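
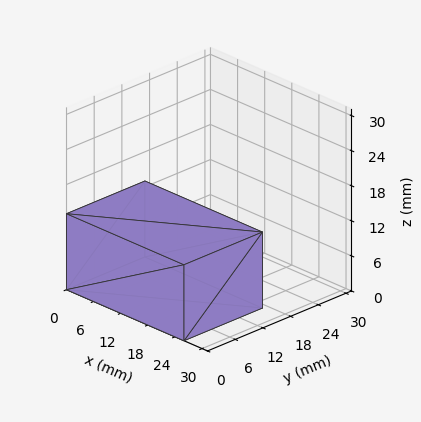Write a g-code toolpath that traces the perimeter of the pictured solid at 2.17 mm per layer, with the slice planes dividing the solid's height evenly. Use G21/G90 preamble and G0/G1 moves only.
Reading the render: the shape is a rectangular box, roughly 26 × 17 mm footprint and 13 mm tall (dimensions read to the nearest mm from the axis ticks). For the g-code, the solid's height is divided into equal slices at the stated Δz and each level perimeter traced with G1 moves after a G0 lift.

; perimeter-only toolpath
G21 ; units = mm
G90 ; absolute positioning
G28 ; home
; layer 1
G0 Z2.17
G0 X0.00 Y0.00
G1 X26.00 Y0.00
G1 X26.00 Y17.00
G1 X0.00 Y17.00
G1 X0.00 Y0.00
; layer 2
G0 Z4.33
G0 X0.00 Y0.00
G1 X26.00 Y0.00
G1 X26.00 Y17.00
G1 X0.00 Y17.00
G1 X0.00 Y0.00
; layer 3
G0 Z6.50
G0 X0.00 Y0.00
G1 X26.00 Y0.00
G1 X26.00 Y17.00
G1 X0.00 Y17.00
G1 X0.00 Y0.00
; layer 4
G0 Z8.67
G0 X0.00 Y0.00
G1 X26.00 Y0.00
G1 X26.00 Y17.00
G1 X0.00 Y17.00
G1 X0.00 Y0.00
; layer 5
G0 Z10.83
G0 X0.00 Y0.00
G1 X26.00 Y0.00
G1 X26.00 Y17.00
G1 X0.00 Y17.00
G1 X0.00 Y0.00
; layer 6
G0 Z13.00
G0 X0.00 Y0.00
G1 X26.00 Y0.00
G1 X26.00 Y17.00
G1 X0.00 Y17.00
G1 X0.00 Y0.00
M2 ; end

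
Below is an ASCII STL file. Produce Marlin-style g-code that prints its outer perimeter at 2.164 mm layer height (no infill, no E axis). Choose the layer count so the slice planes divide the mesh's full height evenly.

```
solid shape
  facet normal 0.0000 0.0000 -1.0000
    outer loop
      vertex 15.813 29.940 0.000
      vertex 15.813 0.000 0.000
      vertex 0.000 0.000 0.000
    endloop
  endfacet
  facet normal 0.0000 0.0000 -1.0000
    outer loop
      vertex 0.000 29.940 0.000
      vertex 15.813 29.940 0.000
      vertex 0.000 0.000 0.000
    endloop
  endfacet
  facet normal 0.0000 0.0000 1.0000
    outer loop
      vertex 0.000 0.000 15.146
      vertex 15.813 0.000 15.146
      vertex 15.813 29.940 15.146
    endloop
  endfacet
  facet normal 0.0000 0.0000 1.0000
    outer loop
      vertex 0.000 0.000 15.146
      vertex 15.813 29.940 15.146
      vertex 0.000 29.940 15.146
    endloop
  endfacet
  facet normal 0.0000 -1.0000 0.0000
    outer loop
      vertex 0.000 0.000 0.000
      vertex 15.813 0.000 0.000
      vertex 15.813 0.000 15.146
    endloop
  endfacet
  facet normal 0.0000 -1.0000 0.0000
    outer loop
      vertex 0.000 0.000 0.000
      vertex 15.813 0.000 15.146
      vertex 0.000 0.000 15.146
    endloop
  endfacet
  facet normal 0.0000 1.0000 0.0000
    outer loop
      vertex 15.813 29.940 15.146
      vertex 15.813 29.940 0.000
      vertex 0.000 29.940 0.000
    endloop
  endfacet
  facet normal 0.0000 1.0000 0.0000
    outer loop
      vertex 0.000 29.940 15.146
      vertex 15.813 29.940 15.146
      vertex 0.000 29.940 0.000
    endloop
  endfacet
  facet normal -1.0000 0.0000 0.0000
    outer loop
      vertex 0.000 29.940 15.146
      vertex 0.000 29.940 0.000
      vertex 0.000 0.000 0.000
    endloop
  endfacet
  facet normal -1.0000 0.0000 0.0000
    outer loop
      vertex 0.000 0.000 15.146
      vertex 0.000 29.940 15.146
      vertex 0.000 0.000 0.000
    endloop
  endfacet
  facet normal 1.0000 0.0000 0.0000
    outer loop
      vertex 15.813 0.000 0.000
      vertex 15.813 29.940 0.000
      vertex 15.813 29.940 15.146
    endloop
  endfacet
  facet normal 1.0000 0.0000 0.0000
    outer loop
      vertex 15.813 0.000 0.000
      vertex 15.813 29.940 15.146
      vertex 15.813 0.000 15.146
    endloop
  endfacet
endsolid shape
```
; perimeter-only toolpath
G21 ; units = mm
G90 ; absolute positioning
G28 ; home
; layer 1
G0 Z2.164
G0 X0.000 Y0.000
G1 X15.813 Y0.000
G1 X15.813 Y29.940
G1 X0.000 Y29.940
G1 X0.000 Y0.000
; layer 2
G0 Z4.327
G0 X0.000 Y0.000
G1 X15.813 Y0.000
G1 X15.813 Y29.940
G1 X0.000 Y29.940
G1 X0.000 Y0.000
; layer 3
G0 Z6.491
G0 X0.000 Y0.000
G1 X15.813 Y0.000
G1 X15.813 Y29.940
G1 X0.000 Y29.940
G1 X0.000 Y0.000
; layer 4
G0 Z8.655
G0 X0.000 Y0.000
G1 X15.813 Y0.000
G1 X15.813 Y29.940
G1 X0.000 Y29.940
G1 X0.000 Y0.000
; layer 5
G0 Z10.819
G0 X0.000 Y0.000
G1 X15.813 Y0.000
G1 X15.813 Y29.940
G1 X0.000 Y29.940
G1 X0.000 Y0.000
; layer 6
G0 Z12.982
G0 X0.000 Y0.000
G1 X15.813 Y0.000
G1 X15.813 Y29.940
G1 X0.000 Y29.940
G1 X0.000 Y0.000
; layer 7
G0 Z15.146
G0 X0.000 Y0.000
G1 X15.813 Y0.000
G1 X15.813 Y29.940
G1 X0.000 Y29.940
G1 X0.000 Y0.000
M2 ; end

The solid is a rectangular box, roughly 15.8 × 29.9 mm footprint and 15.1 mm tall. Slicing at Δz = 2.164 mm — 7 equal slices spanning the solid's height, so layer i sits at z = i·h/7 — gives 7 non-empty perimeters. Each is a 4-segment closed polygon; G0 lifts to the layer z and rapids to the start vertex, then G1 traces the edges.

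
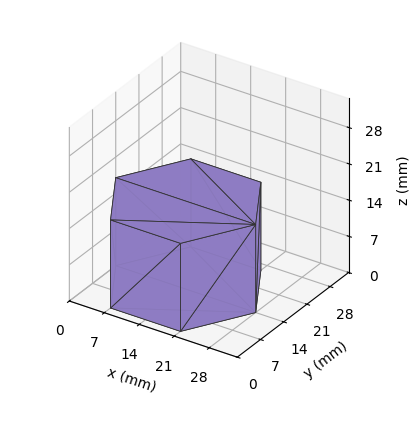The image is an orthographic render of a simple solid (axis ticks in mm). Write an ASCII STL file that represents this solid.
Reading the render: the shape is a regular 6-sided prism (a cylinder approximated with 6 flat sides), circumscribed radius ≈ 14 mm, height ≈ 17 mm (dimensions read to the nearest mm from the axis ticks). For the STL, each face is triangulated and given an outward normal.

solid part
  facet normal 0.0000 0.0000 -1.0000
    outer loop
      vertex 7.00 26.12 0.00
      vertex 21.00 26.12 0.00
      vertex 28.00 14.00 0.00
    endloop
  endfacet
  facet normal 0.0000 0.0000 -1.0000
    outer loop
      vertex 0.00 14.00 0.00
      vertex 7.00 26.12 0.00
      vertex 28.00 14.00 0.00
    endloop
  endfacet
  facet normal 0.0000 0.0000 -1.0000
    outer loop
      vertex 7.00 1.88 0.00
      vertex 0.00 14.00 0.00
      vertex 28.00 14.00 0.00
    endloop
  endfacet
  facet normal 0.0000 0.0000 -1.0000
    outer loop
      vertex 21.00 1.88 0.00
      vertex 7.00 1.88 0.00
      vertex 28.00 14.00 0.00
    endloop
  endfacet
  facet normal 0.0000 0.0000 1.0000
    outer loop
      vertex 28.00 14.00 17.00
      vertex 21.00 26.12 17.00
      vertex 7.00 26.12 17.00
    endloop
  endfacet
  facet normal 0.0000 0.0000 1.0000
    outer loop
      vertex 28.00 14.00 17.00
      vertex 7.00 26.12 17.00
      vertex 0.00 14.00 17.00
    endloop
  endfacet
  facet normal 0.0000 0.0000 1.0000
    outer loop
      vertex 28.00 14.00 17.00
      vertex 0.00 14.00 17.00
      vertex 7.00 1.88 17.00
    endloop
  endfacet
  facet normal 0.0000 0.0000 1.0000
    outer loop
      vertex 28.00 14.00 17.00
      vertex 7.00 1.88 17.00
      vertex 21.00 1.88 17.00
    endloop
  endfacet
  facet normal 0.8659 0.5001 0.0000
    outer loop
      vertex 28.00 14.00 0.00
      vertex 21.00 26.12 0.00
      vertex 21.00 26.12 17.00
    endloop
  endfacet
  facet normal 0.8659 0.5001 0.0000
    outer loop
      vertex 28.00 14.00 0.00
      vertex 21.00 26.12 17.00
      vertex 28.00 14.00 17.00
    endloop
  endfacet
  facet normal 0.0000 1.0000 0.0000
    outer loop
      vertex 21.00 26.12 0.00
      vertex 7.00 26.12 0.00
      vertex 7.00 26.12 17.00
    endloop
  endfacet
  facet normal 0.0000 1.0000 0.0000
    outer loop
      vertex 21.00 26.12 0.00
      vertex 7.00 26.12 17.00
      vertex 21.00 26.12 17.00
    endloop
  endfacet
  facet normal -0.8659 0.5001 0.0000
    outer loop
      vertex 7.00 26.12 0.00
      vertex 0.00 14.00 0.00
      vertex 0.00 14.00 17.00
    endloop
  endfacet
  facet normal -0.8659 0.5001 0.0000
    outer loop
      vertex 7.00 26.12 0.00
      vertex 0.00 14.00 17.00
      vertex 7.00 26.12 17.00
    endloop
  endfacet
  facet normal -0.8659 -0.5001 0.0000
    outer loop
      vertex 0.00 14.00 0.00
      vertex 7.00 1.88 0.00
      vertex 7.00 1.88 17.00
    endloop
  endfacet
  facet normal -0.8659 -0.5001 0.0000
    outer loop
      vertex 0.00 14.00 0.00
      vertex 7.00 1.88 17.00
      vertex 0.00 14.00 17.00
    endloop
  endfacet
  facet normal 0.0000 -1.0000 0.0000
    outer loop
      vertex 7.00 1.88 0.00
      vertex 21.00 1.88 0.00
      vertex 21.00 1.88 17.00
    endloop
  endfacet
  facet normal 0.0000 -1.0000 0.0000
    outer loop
      vertex 7.00 1.88 0.00
      vertex 21.00 1.88 17.00
      vertex 7.00 1.88 17.00
    endloop
  endfacet
  facet normal 0.8659 -0.5001 0.0000
    outer loop
      vertex 21.00 1.88 0.00
      vertex 28.00 14.00 0.00
      vertex 28.00 14.00 17.00
    endloop
  endfacet
  facet normal 0.8659 -0.5001 0.0000
    outer loop
      vertex 21.00 1.88 0.00
      vertex 28.00 14.00 17.00
      vertex 21.00 1.88 17.00
    endloop
  endfacet
endsolid part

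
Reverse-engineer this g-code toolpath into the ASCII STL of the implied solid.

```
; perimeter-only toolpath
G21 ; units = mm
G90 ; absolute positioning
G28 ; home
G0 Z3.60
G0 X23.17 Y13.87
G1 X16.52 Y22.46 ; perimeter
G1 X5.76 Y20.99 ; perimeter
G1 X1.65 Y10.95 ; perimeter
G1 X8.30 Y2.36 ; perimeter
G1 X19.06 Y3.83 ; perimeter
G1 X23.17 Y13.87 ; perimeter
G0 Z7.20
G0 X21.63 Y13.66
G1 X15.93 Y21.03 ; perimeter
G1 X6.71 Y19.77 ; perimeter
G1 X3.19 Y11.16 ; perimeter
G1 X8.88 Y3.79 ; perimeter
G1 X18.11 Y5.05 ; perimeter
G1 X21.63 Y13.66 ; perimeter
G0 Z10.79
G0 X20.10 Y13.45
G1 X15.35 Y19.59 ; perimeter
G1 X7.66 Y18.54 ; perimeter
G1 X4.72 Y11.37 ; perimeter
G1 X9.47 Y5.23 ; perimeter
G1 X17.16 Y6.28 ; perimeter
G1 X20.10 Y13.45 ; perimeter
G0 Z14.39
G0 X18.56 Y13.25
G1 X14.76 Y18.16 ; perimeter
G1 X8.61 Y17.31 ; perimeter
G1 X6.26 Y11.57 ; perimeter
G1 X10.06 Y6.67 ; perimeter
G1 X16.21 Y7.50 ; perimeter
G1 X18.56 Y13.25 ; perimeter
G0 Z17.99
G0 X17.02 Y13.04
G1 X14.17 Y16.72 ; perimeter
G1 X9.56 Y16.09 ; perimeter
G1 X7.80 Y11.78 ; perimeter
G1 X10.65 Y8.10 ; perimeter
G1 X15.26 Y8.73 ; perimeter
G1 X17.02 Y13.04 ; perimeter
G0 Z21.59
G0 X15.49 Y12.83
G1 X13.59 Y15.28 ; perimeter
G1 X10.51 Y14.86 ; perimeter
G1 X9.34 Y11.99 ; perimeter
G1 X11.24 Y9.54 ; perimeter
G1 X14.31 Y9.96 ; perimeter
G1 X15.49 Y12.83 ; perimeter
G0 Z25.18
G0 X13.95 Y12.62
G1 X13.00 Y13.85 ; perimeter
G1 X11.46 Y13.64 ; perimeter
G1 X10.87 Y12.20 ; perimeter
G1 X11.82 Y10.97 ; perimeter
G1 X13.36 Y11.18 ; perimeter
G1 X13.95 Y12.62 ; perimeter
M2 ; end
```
solid part
  facet normal 0.0000 0.0000 -1.0000
    outer loop
      vertex 4.81 22.22 0.00
      vertex 17.11 23.90 0.00
      vertex 24.71 14.08 0.00
    endloop
  endfacet
  facet normal 0.0000 0.0000 -1.0000
    outer loop
      vertex 0.11 10.74 0.00
      vertex 4.81 22.22 0.00
      vertex 24.71 14.08 0.00
    endloop
  endfacet
  facet normal 0.0000 0.0000 -1.0000
    outer loop
      vertex 7.71 0.92 0.00
      vertex 0.11 10.74 0.00
      vertex 24.71 14.08 0.00
    endloop
  endfacet
  facet normal 0.0000 0.0000 -1.0000
    outer loop
      vertex 20.01 2.60 0.00
      vertex 7.71 0.92 0.00
      vertex 24.71 14.08 0.00
    endloop
  endfacet
  facet normal 0.7408 0.5734 0.3499
    outer loop
      vertex 24.71 14.08 0.00
      vertex 17.11 23.90 0.00
      vertex 12.41 12.41 28.78
    endloop
  endfacet
  facet normal -0.1268 0.9282 0.3499
    outer loop
      vertex 17.11 23.90 0.00
      vertex 4.81 22.22 0.00
      vertex 12.41 12.41 28.78
    endloop
  endfacet
  facet normal -0.8669 0.3549 0.3499
    outer loop
      vertex 4.81 22.22 0.00
      vertex 0.11 10.74 0.00
      vertex 12.41 12.41 28.78
    endloop
  endfacet
  facet normal -0.7408 -0.5734 0.3499
    outer loop
      vertex 0.11 10.74 0.00
      vertex 7.71 0.92 0.00
      vertex 12.41 12.41 28.78
    endloop
  endfacet
  facet normal 0.1268 -0.9282 0.3499
    outer loop
      vertex 7.71 0.92 0.00
      vertex 20.01 2.60 0.00
      vertex 12.41 12.41 28.78
    endloop
  endfacet
  facet normal 0.8669 -0.3549 0.3499
    outer loop
      vertex 20.01 2.60 0.00
      vertex 24.71 14.08 0.00
      vertex 12.41 12.41 28.78
    endloop
  endfacet
endsolid part

The G0 Z moves step by Δz≈3.60 mm. The G1 loops shrink linearly with z, so the solid tapers from its base footprint up to z≈28.8. Closing with a flat bottom cap and the tapered top and triangulating gives 10 facets — a regular 6-sided pyramid, base circumscribed radius ≈ 12.4 mm, apex at z ≈ 28.8 mm.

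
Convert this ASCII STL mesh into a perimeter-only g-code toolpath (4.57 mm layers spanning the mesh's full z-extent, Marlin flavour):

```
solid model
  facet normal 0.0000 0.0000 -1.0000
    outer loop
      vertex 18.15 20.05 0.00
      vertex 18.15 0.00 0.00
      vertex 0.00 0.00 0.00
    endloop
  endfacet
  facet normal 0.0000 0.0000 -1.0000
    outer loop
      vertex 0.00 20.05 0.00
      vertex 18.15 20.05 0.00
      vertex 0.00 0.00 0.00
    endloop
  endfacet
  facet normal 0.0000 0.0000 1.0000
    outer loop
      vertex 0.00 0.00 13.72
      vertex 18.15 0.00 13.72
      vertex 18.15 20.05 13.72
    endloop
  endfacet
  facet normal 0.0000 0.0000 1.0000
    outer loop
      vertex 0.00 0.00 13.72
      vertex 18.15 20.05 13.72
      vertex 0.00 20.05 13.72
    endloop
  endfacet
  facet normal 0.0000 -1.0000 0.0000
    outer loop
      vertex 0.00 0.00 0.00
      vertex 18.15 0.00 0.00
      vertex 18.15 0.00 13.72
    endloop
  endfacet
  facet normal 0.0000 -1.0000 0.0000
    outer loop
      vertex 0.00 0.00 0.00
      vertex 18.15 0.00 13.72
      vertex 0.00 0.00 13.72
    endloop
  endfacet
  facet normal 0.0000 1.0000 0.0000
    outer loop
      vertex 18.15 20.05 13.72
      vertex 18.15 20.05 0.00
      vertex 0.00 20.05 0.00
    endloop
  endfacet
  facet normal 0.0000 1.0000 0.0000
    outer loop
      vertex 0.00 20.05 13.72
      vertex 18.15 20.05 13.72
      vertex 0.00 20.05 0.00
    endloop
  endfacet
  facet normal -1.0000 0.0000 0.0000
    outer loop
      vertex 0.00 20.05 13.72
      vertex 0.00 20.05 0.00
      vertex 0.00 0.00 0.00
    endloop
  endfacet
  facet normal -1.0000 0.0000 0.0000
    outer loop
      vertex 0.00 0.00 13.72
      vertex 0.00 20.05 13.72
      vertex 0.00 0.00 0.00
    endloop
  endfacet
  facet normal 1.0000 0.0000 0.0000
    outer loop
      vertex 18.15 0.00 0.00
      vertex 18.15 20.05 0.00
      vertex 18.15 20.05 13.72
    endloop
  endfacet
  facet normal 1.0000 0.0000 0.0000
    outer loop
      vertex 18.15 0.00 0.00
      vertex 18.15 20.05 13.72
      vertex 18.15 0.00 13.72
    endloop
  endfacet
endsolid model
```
; perimeter-only toolpath
G21 ; units = mm
G90 ; absolute positioning
G28 ; home
; layer 1
G0 Z4.57
G0 X0.00 Y0.00
G1 X18.15 Y0.00
G1 X18.15 Y20.05
G1 X0.00 Y20.05
G1 X0.00 Y0.00
; layer 2
G0 Z9.15
G0 X0.00 Y0.00
G1 X18.15 Y0.00
G1 X18.15 Y20.05
G1 X0.00 Y20.05
G1 X0.00 Y0.00
; layer 3
G0 Z13.72
G0 X0.00 Y0.00
G1 X18.15 Y0.00
G1 X18.15 Y20.05
G1 X0.00 Y20.05
G1 X0.00 Y0.00
M2 ; end

The solid is a rectangular box, roughly 18.1 × 20.1 mm footprint and 13.7 mm tall. Slicing at Δz = 4.57 mm — 3 equal slices spanning the solid's height, so layer i sits at z = i·h/3 — gives 3 non-empty perimeters. Each is a 4-segment closed polygon; G0 lifts to the layer z and rapids to the start vertex, then G1 traces the edges.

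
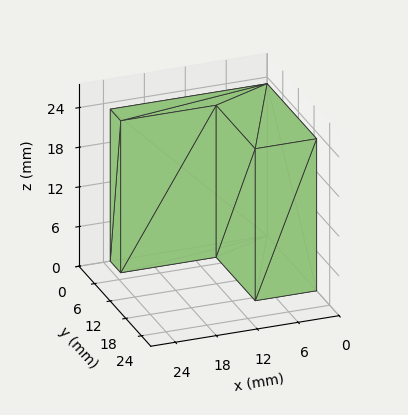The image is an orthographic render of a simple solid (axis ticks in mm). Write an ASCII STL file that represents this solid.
Reading the render: the shape is an L-shaped prism: outer 23 × 19 mm, arm thicknesses ≈ 4 mm (horizontal) and 9 mm (vertical), extruded 23 mm in z (dimensions read to the nearest mm from the axis ticks). For the STL, each face is triangulated and given an outward normal.

solid part
  facet normal 0.0000 0.0000 -1.0000
    outer loop
      vertex 23.0 4.0 0.0
      vertex 23.0 0.0 0.0
      vertex 0.0 0.0 0.0
    endloop
  endfacet
  facet normal 0.0000 0.0000 -1.0000
    outer loop
      vertex 9.0 4.0 0.0
      vertex 23.0 4.0 0.0
      vertex 0.0 0.0 0.0
    endloop
  endfacet
  facet normal 0.0000 0.0000 -1.0000
    outer loop
      vertex 9.0 19.0 0.0
      vertex 9.0 4.0 0.0
      vertex 0.0 0.0 0.0
    endloop
  endfacet
  facet normal 0.0000 0.0000 -1.0000
    outer loop
      vertex 0.0 19.0 0.0
      vertex 9.0 19.0 0.0
      vertex 0.0 0.0 0.0
    endloop
  endfacet
  facet normal 0.0000 0.0000 1.0000
    outer loop
      vertex 0.0 0.0 23.0
      vertex 23.0 0.0 23.0
      vertex 23.0 4.0 23.0
    endloop
  endfacet
  facet normal 0.0000 0.0000 1.0000
    outer loop
      vertex 0.0 0.0 23.0
      vertex 23.0 4.0 23.0
      vertex 9.0 4.0 23.0
    endloop
  endfacet
  facet normal 0.0000 0.0000 1.0000
    outer loop
      vertex 0.0 0.0 23.0
      vertex 9.0 4.0 23.0
      vertex 9.0 19.0 23.0
    endloop
  endfacet
  facet normal 0.0000 0.0000 1.0000
    outer loop
      vertex 0.0 0.0 23.0
      vertex 9.0 19.0 23.0
      vertex 0.0 19.0 23.0
    endloop
  endfacet
  facet normal 0.0000 -1.0000 0.0000
    outer loop
      vertex 0.0 0.0 0.0
      vertex 23.0 0.0 0.0
      vertex 23.0 0.0 23.0
    endloop
  endfacet
  facet normal 0.0000 -1.0000 0.0000
    outer loop
      vertex 0.0 0.0 0.0
      vertex 23.0 0.0 23.0
      vertex 0.0 0.0 23.0
    endloop
  endfacet
  facet normal 1.0000 0.0000 0.0000
    outer loop
      vertex 23.0 0.0 0.0
      vertex 23.0 4.0 0.0
      vertex 23.0 4.0 23.0
    endloop
  endfacet
  facet normal 1.0000 0.0000 0.0000
    outer loop
      vertex 23.0 0.0 0.0
      vertex 23.0 4.0 23.0
      vertex 23.0 0.0 23.0
    endloop
  endfacet
  facet normal 0.0000 1.0000 0.0000
    outer loop
      vertex 23.0 4.0 0.0
      vertex 9.0 4.0 0.0
      vertex 9.0 4.0 23.0
    endloop
  endfacet
  facet normal 0.0000 1.0000 0.0000
    outer loop
      vertex 23.0 4.0 0.0
      vertex 9.0 4.0 23.0
      vertex 23.0 4.0 23.0
    endloop
  endfacet
  facet normal 1.0000 0.0000 0.0000
    outer loop
      vertex 9.0 4.0 0.0
      vertex 9.0 19.0 0.0
      vertex 9.0 19.0 23.0
    endloop
  endfacet
  facet normal 1.0000 0.0000 0.0000
    outer loop
      vertex 9.0 4.0 0.0
      vertex 9.0 19.0 23.0
      vertex 9.0 4.0 23.0
    endloop
  endfacet
  facet normal 0.0000 1.0000 0.0000
    outer loop
      vertex 9.0 19.0 0.0
      vertex 0.0 19.0 0.0
      vertex 0.0 19.0 23.0
    endloop
  endfacet
  facet normal 0.0000 1.0000 0.0000
    outer loop
      vertex 9.0 19.0 0.0
      vertex 0.0 19.0 23.0
      vertex 9.0 19.0 23.0
    endloop
  endfacet
  facet normal -1.0000 0.0000 0.0000
    outer loop
      vertex 0.0 19.0 0.0
      vertex 0.0 0.0 0.0
      vertex 0.0 0.0 23.0
    endloop
  endfacet
  facet normal -1.0000 0.0000 0.0000
    outer loop
      vertex 0.0 19.0 0.0
      vertex 0.0 0.0 23.0
      vertex 0.0 19.0 23.0
    endloop
  endfacet
endsolid part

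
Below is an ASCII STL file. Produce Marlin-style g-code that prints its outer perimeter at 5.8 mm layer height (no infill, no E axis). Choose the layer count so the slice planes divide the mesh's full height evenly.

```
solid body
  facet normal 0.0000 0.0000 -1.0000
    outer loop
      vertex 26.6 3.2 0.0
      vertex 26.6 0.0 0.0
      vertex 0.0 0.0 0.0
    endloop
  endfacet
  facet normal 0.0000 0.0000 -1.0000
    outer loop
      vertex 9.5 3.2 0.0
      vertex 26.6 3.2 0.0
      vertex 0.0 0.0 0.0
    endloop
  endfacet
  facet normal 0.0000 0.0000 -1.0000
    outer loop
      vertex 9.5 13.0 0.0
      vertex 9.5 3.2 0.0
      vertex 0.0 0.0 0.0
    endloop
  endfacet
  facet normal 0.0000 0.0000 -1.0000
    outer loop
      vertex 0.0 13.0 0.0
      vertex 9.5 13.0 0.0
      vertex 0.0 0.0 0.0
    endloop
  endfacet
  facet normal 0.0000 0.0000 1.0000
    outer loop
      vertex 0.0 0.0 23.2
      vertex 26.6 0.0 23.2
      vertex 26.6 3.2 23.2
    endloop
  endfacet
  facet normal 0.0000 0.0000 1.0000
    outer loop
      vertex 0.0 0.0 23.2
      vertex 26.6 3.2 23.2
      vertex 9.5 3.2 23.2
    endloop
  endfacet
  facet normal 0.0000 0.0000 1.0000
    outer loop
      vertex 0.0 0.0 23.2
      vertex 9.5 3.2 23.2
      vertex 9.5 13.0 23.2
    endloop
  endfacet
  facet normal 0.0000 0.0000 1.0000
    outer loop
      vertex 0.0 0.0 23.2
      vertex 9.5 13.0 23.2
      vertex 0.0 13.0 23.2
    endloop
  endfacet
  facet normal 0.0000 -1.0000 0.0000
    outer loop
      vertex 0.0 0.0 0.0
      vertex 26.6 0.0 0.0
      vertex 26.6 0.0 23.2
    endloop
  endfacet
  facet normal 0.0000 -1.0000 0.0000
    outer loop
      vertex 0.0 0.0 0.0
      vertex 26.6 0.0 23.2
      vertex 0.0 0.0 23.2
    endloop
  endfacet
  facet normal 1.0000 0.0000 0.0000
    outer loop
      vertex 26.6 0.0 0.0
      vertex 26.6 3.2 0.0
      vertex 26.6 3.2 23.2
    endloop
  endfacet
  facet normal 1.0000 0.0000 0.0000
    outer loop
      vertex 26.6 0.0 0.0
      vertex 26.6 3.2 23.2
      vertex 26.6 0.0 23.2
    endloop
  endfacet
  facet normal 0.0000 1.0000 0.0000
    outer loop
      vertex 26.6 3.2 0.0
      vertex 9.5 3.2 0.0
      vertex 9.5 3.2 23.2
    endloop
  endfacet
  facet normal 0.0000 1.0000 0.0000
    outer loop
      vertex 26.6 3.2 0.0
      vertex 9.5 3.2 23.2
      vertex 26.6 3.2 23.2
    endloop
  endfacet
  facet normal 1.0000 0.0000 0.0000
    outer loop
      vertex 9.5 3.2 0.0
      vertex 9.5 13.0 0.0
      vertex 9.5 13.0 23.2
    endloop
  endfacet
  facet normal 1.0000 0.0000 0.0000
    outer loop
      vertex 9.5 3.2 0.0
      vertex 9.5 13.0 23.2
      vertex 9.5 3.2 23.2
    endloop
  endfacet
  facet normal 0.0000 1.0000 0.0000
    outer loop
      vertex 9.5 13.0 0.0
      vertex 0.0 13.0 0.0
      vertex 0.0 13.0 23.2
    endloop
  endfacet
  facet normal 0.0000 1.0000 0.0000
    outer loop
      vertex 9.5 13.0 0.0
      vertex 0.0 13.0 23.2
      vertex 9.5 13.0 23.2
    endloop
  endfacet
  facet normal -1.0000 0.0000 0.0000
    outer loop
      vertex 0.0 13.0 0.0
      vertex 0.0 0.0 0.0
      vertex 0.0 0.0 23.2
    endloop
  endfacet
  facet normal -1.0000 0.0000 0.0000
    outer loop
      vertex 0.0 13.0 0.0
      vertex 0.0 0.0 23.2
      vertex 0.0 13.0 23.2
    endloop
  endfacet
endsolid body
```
; perimeter-only toolpath
G21 ; units = mm
G90 ; absolute positioning
G28 ; home
; layer 1
G0 Z5.8
G0 X0.0 Y0.0
G1 X26.6 Y0.0
G1 X26.6 Y3.2
G1 X9.5 Y3.2
G1 X9.5 Y13.0
G1 X0.0 Y13.0
G1 X0.0 Y0.0
; layer 2
G0 Z11.6
G0 X0.0 Y0.0
G1 X26.6 Y0.0
G1 X26.6 Y3.2
G1 X9.5 Y3.2
G1 X9.5 Y13.0
G1 X0.0 Y13.0
G1 X0.0 Y0.0
; layer 3
G0 Z17.4
G0 X0.0 Y0.0
G1 X26.6 Y0.0
G1 X26.6 Y3.2
G1 X9.5 Y3.2
G1 X9.5 Y13.0
G1 X0.0 Y13.0
G1 X0.0 Y0.0
; layer 4
G0 Z23.2
G0 X0.0 Y0.0
G1 X26.6 Y0.0
G1 X26.6 Y3.2
G1 X9.5 Y3.2
G1 X9.5 Y13.0
G1 X0.0 Y13.0
G1 X0.0 Y0.0
M2 ; end

The solid is an L-shaped prism: outer 26.6 × 13 mm, arm thicknesses ≈ 3.2 mm (horizontal) and 9.5 mm (vertical), extruded 23.2 mm in z. Slicing at Δz = 5.8 mm — 4 equal slices spanning the solid's height, so layer i sits at z = i·h/4 — gives 4 non-empty perimeters. Each is a 6-segment closed polygon; G0 lifts to the layer z and rapids to the start vertex, then G1 traces the edges.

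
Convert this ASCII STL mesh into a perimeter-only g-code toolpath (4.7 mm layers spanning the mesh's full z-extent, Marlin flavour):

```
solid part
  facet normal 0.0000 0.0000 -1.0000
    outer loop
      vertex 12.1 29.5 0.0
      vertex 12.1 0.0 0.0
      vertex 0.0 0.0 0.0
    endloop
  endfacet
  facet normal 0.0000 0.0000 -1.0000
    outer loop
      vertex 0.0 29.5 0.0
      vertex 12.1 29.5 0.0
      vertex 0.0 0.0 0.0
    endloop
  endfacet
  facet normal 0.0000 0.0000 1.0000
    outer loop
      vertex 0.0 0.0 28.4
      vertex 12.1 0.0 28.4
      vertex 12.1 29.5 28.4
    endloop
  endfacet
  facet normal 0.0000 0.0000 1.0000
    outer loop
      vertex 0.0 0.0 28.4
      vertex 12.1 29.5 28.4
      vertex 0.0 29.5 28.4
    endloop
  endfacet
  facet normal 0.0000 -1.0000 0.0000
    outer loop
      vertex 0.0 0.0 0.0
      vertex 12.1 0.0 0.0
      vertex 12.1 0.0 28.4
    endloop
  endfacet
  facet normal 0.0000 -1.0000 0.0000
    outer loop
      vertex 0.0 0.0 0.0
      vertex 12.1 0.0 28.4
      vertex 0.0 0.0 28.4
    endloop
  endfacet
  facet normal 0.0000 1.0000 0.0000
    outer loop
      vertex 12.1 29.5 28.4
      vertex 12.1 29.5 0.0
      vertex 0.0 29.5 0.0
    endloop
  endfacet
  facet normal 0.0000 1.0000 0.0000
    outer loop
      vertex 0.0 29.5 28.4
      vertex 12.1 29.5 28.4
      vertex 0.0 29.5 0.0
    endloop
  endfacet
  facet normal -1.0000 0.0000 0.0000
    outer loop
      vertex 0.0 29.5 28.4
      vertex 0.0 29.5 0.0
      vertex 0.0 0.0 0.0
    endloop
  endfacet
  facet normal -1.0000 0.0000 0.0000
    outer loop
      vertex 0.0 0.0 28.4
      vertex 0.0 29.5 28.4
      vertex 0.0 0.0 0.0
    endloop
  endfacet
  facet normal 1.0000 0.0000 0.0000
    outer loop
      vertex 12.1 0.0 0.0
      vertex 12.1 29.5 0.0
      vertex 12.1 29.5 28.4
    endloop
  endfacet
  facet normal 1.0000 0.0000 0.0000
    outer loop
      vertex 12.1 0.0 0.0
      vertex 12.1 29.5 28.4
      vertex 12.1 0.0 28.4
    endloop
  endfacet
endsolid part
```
; perimeter-only toolpath
G21 ; units = mm
G90 ; absolute positioning
G28 ; home
; layer 1
G0 Z4.7
G0 X0.0 Y0.0
G1 X12.1 Y0.0
G1 X12.1 Y29.5
G1 X0.0 Y29.5
G1 X0.0 Y0.0
; layer 2
G0 Z9.5
G0 X0.0 Y0.0
G1 X12.1 Y0.0
G1 X12.1 Y29.5
G1 X0.0 Y29.5
G1 X0.0 Y0.0
; layer 3
G0 Z14.2
G0 X0.0 Y0.0
G1 X12.1 Y0.0
G1 X12.1 Y29.5
G1 X0.0 Y29.5
G1 X0.0 Y0.0
; layer 4
G0 Z18.9
G0 X0.0 Y0.0
G1 X12.1 Y0.0
G1 X12.1 Y29.5
G1 X0.0 Y29.5
G1 X0.0 Y0.0
; layer 5
G0 Z23.7
G0 X0.0 Y0.0
G1 X12.1 Y0.0
G1 X12.1 Y29.5
G1 X0.0 Y29.5
G1 X0.0 Y0.0
; layer 6
G0 Z28.4
G0 X0.0 Y0.0
G1 X12.1 Y0.0
G1 X12.1 Y29.5
G1 X0.0 Y29.5
G1 X0.0 Y0.0
M2 ; end

The solid is a rectangular box, roughly 12.1 × 29.5 mm footprint and 28.4 mm tall. Slicing at Δz = 4.7 mm — 6 equal slices spanning the solid's height, so layer i sits at z = i·h/6 — gives 6 non-empty perimeters. Each is a 4-segment closed polygon; G0 lifts to the layer z and rapids to the start vertex, then G1 traces the edges.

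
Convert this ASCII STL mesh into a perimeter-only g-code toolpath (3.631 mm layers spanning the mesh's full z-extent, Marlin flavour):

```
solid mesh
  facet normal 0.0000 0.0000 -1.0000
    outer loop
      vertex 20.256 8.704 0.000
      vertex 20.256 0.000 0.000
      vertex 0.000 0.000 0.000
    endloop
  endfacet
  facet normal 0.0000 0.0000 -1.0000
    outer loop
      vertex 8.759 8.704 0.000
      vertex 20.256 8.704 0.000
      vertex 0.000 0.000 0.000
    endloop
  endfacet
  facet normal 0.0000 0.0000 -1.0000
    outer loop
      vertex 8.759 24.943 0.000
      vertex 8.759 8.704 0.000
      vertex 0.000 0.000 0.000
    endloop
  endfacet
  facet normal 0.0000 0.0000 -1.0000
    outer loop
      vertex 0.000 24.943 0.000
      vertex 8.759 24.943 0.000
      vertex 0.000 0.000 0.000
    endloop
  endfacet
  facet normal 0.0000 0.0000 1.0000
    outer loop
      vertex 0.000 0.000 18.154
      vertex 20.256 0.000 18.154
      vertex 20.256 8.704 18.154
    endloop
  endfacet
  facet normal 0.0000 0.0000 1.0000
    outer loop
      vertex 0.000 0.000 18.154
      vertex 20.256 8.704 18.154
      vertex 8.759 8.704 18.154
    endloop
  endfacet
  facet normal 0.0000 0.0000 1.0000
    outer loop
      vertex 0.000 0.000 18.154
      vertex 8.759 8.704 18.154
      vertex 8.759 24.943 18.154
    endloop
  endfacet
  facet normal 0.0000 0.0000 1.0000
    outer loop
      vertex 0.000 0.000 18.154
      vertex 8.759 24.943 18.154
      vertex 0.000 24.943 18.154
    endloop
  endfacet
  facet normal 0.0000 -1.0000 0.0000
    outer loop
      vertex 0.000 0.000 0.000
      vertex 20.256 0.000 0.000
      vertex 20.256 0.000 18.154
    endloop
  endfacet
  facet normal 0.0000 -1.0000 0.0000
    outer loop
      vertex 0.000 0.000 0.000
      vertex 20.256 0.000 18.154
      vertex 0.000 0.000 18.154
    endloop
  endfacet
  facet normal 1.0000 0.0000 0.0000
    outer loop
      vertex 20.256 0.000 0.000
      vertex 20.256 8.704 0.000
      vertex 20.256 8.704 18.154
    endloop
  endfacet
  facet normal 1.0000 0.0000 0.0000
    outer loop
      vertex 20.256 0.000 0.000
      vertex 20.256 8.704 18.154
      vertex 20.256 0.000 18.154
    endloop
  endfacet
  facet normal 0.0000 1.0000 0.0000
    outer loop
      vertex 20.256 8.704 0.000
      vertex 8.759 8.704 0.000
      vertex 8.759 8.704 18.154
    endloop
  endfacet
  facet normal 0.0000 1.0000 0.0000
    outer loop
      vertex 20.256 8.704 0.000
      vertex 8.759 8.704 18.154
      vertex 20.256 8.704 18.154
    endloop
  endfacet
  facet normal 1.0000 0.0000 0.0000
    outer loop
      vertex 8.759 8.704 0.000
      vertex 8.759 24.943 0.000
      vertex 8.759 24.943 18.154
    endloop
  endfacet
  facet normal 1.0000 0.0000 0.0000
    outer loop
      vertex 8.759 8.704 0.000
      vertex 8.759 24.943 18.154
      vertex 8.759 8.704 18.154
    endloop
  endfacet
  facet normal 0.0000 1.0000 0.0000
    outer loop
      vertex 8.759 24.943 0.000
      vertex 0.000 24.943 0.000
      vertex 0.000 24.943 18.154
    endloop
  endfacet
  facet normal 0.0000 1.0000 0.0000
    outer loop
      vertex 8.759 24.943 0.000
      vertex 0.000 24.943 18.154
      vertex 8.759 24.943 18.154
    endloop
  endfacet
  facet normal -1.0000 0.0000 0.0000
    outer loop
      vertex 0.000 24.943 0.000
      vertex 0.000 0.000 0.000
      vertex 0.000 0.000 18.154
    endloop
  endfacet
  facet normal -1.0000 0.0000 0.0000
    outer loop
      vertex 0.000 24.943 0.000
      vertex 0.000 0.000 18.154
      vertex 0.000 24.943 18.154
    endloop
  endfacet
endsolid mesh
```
; perimeter-only toolpath
G21 ; units = mm
G90 ; absolute positioning
G28 ; home
; layer 1
G0 Z3.631
G0 X0.000 Y0.000
G1 X20.256 Y0.000
G1 X20.256 Y8.704
G1 X8.759 Y8.704
G1 X8.759 Y24.943
G1 X0.000 Y24.943
G1 X0.000 Y0.000
; layer 2
G0 Z7.262
G0 X0.000 Y0.000
G1 X20.256 Y0.000
G1 X20.256 Y8.704
G1 X8.759 Y8.704
G1 X8.759 Y24.943
G1 X0.000 Y24.943
G1 X0.000 Y0.000
; layer 3
G0 Z10.892
G0 X0.000 Y0.000
G1 X20.256 Y0.000
G1 X20.256 Y8.704
G1 X8.759 Y8.704
G1 X8.759 Y24.943
G1 X0.000 Y24.943
G1 X0.000 Y0.000
; layer 4
G0 Z14.523
G0 X0.000 Y0.000
G1 X20.256 Y0.000
G1 X20.256 Y8.704
G1 X8.759 Y8.704
G1 X8.759 Y24.943
G1 X0.000 Y24.943
G1 X0.000 Y0.000
; layer 5
G0 Z18.154
G0 X0.000 Y0.000
G1 X20.256 Y0.000
G1 X20.256 Y8.704
G1 X8.759 Y8.704
G1 X8.759 Y24.943
G1 X0.000 Y24.943
G1 X0.000 Y0.000
M2 ; end

The solid is an L-shaped prism: outer 20.3 × 24.9 mm, arm thicknesses ≈ 8.7 mm (horizontal) and 8.76 mm (vertical), extruded 18.2 mm in z. Slicing at Δz = 3.631 mm — 5 equal slices spanning the solid's height, so layer i sits at z = i·h/5 — gives 5 non-empty perimeters. Each is a 6-segment closed polygon; G0 lifts to the layer z and rapids to the start vertex, then G1 traces the edges.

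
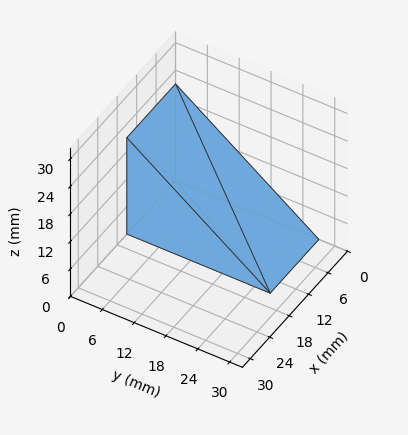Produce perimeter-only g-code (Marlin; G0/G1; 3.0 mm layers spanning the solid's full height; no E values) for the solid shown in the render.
Reading the render: the shape is a wedge (ramp): 15 × 27 mm base, rising to 21 mm along the y=0 edge and sloping linearly to z=0 at y=27 (dimensions read to the nearest mm from the axis ticks). For the g-code, the solid's height is divided into equal slices at the stated Δz and each level perimeter traced with G1 moves after a G0 lift.

; perimeter-only toolpath
G21 ; units = mm
G90 ; absolute positioning
G28 ; home
; layer 1
G0 Z3.0
G0 X0.0 Y0.0
G1 X15.0 Y0.0
G1 X15.0 Y23.1
G1 X0.0 Y23.1
G1 X0.0 Y0.0
; layer 2
G0 Z6.0
G0 X0.0 Y0.0
G1 X15.0 Y0.0
G1 X15.0 Y19.3
G1 X0.0 Y19.3
G1 X0.0 Y0.0
; layer 3
G0 Z9.0
G0 X0.0 Y0.0
G1 X15.0 Y0.0
G1 X15.0 Y15.4
G1 X0.0 Y15.4
G1 X0.0 Y0.0
; layer 4
G0 Z12.0
G0 X0.0 Y0.0
G1 X15.0 Y0.0
G1 X15.0 Y11.6
G1 X0.0 Y11.6
G1 X0.0 Y0.0
; layer 5
G0 Z15.0
G0 X0.0 Y0.0
G1 X15.0 Y0.0
G1 X15.0 Y7.7
G1 X0.0 Y7.7
G1 X0.0 Y0.0
; layer 6
G0 Z18.0
G0 X0.0 Y0.0
G1 X15.0 Y0.0
G1 X15.0 Y3.9
G1 X0.0 Y3.9
G1 X0.0 Y0.0
M2 ; end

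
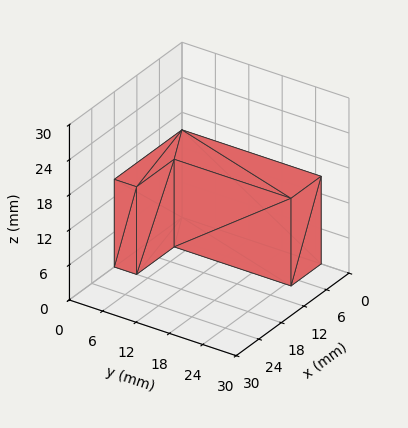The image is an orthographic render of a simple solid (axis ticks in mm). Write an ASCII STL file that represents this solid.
Reading the render: the shape is an L-shaped prism: outer 18 × 25 mm, arm thicknesses ≈ 4 mm (horizontal) and 8 mm (vertical), extruded 15 mm in z (dimensions read to the nearest mm from the axis ticks). For the STL, each face is triangulated and given an outward normal.

solid part
  facet normal 0.0000 0.0000 -1.0000
    outer loop
      vertex 18.000 4.000 0.000
      vertex 18.000 0.000 0.000
      vertex 0.000 0.000 0.000
    endloop
  endfacet
  facet normal 0.0000 0.0000 -1.0000
    outer loop
      vertex 8.000 4.000 0.000
      vertex 18.000 4.000 0.000
      vertex 0.000 0.000 0.000
    endloop
  endfacet
  facet normal 0.0000 0.0000 -1.0000
    outer loop
      vertex 8.000 25.000 0.000
      vertex 8.000 4.000 0.000
      vertex 0.000 0.000 0.000
    endloop
  endfacet
  facet normal 0.0000 0.0000 -1.0000
    outer loop
      vertex 0.000 25.000 0.000
      vertex 8.000 25.000 0.000
      vertex 0.000 0.000 0.000
    endloop
  endfacet
  facet normal 0.0000 0.0000 1.0000
    outer loop
      vertex 0.000 0.000 15.000
      vertex 18.000 0.000 15.000
      vertex 18.000 4.000 15.000
    endloop
  endfacet
  facet normal 0.0000 0.0000 1.0000
    outer loop
      vertex 0.000 0.000 15.000
      vertex 18.000 4.000 15.000
      vertex 8.000 4.000 15.000
    endloop
  endfacet
  facet normal 0.0000 0.0000 1.0000
    outer loop
      vertex 0.000 0.000 15.000
      vertex 8.000 4.000 15.000
      vertex 8.000 25.000 15.000
    endloop
  endfacet
  facet normal 0.0000 0.0000 1.0000
    outer loop
      vertex 0.000 0.000 15.000
      vertex 8.000 25.000 15.000
      vertex 0.000 25.000 15.000
    endloop
  endfacet
  facet normal 0.0000 -1.0000 0.0000
    outer loop
      vertex 0.000 0.000 0.000
      vertex 18.000 0.000 0.000
      vertex 18.000 0.000 15.000
    endloop
  endfacet
  facet normal 0.0000 -1.0000 0.0000
    outer loop
      vertex 0.000 0.000 0.000
      vertex 18.000 0.000 15.000
      vertex 0.000 0.000 15.000
    endloop
  endfacet
  facet normal 1.0000 0.0000 0.0000
    outer loop
      vertex 18.000 0.000 0.000
      vertex 18.000 4.000 0.000
      vertex 18.000 4.000 15.000
    endloop
  endfacet
  facet normal 1.0000 0.0000 0.0000
    outer loop
      vertex 18.000 0.000 0.000
      vertex 18.000 4.000 15.000
      vertex 18.000 0.000 15.000
    endloop
  endfacet
  facet normal 0.0000 1.0000 0.0000
    outer loop
      vertex 18.000 4.000 0.000
      vertex 8.000 4.000 0.000
      vertex 8.000 4.000 15.000
    endloop
  endfacet
  facet normal 0.0000 1.0000 0.0000
    outer loop
      vertex 18.000 4.000 0.000
      vertex 8.000 4.000 15.000
      vertex 18.000 4.000 15.000
    endloop
  endfacet
  facet normal 1.0000 0.0000 0.0000
    outer loop
      vertex 8.000 4.000 0.000
      vertex 8.000 25.000 0.000
      vertex 8.000 25.000 15.000
    endloop
  endfacet
  facet normal 1.0000 0.0000 0.0000
    outer loop
      vertex 8.000 4.000 0.000
      vertex 8.000 25.000 15.000
      vertex 8.000 4.000 15.000
    endloop
  endfacet
  facet normal 0.0000 1.0000 0.0000
    outer loop
      vertex 8.000 25.000 0.000
      vertex 0.000 25.000 0.000
      vertex 0.000 25.000 15.000
    endloop
  endfacet
  facet normal 0.0000 1.0000 0.0000
    outer loop
      vertex 8.000 25.000 0.000
      vertex 0.000 25.000 15.000
      vertex 8.000 25.000 15.000
    endloop
  endfacet
  facet normal -1.0000 0.0000 0.0000
    outer loop
      vertex 0.000 25.000 0.000
      vertex 0.000 0.000 0.000
      vertex 0.000 0.000 15.000
    endloop
  endfacet
  facet normal -1.0000 0.0000 0.0000
    outer loop
      vertex 0.000 25.000 0.000
      vertex 0.000 0.000 15.000
      vertex 0.000 25.000 15.000
    endloop
  endfacet
endsolid part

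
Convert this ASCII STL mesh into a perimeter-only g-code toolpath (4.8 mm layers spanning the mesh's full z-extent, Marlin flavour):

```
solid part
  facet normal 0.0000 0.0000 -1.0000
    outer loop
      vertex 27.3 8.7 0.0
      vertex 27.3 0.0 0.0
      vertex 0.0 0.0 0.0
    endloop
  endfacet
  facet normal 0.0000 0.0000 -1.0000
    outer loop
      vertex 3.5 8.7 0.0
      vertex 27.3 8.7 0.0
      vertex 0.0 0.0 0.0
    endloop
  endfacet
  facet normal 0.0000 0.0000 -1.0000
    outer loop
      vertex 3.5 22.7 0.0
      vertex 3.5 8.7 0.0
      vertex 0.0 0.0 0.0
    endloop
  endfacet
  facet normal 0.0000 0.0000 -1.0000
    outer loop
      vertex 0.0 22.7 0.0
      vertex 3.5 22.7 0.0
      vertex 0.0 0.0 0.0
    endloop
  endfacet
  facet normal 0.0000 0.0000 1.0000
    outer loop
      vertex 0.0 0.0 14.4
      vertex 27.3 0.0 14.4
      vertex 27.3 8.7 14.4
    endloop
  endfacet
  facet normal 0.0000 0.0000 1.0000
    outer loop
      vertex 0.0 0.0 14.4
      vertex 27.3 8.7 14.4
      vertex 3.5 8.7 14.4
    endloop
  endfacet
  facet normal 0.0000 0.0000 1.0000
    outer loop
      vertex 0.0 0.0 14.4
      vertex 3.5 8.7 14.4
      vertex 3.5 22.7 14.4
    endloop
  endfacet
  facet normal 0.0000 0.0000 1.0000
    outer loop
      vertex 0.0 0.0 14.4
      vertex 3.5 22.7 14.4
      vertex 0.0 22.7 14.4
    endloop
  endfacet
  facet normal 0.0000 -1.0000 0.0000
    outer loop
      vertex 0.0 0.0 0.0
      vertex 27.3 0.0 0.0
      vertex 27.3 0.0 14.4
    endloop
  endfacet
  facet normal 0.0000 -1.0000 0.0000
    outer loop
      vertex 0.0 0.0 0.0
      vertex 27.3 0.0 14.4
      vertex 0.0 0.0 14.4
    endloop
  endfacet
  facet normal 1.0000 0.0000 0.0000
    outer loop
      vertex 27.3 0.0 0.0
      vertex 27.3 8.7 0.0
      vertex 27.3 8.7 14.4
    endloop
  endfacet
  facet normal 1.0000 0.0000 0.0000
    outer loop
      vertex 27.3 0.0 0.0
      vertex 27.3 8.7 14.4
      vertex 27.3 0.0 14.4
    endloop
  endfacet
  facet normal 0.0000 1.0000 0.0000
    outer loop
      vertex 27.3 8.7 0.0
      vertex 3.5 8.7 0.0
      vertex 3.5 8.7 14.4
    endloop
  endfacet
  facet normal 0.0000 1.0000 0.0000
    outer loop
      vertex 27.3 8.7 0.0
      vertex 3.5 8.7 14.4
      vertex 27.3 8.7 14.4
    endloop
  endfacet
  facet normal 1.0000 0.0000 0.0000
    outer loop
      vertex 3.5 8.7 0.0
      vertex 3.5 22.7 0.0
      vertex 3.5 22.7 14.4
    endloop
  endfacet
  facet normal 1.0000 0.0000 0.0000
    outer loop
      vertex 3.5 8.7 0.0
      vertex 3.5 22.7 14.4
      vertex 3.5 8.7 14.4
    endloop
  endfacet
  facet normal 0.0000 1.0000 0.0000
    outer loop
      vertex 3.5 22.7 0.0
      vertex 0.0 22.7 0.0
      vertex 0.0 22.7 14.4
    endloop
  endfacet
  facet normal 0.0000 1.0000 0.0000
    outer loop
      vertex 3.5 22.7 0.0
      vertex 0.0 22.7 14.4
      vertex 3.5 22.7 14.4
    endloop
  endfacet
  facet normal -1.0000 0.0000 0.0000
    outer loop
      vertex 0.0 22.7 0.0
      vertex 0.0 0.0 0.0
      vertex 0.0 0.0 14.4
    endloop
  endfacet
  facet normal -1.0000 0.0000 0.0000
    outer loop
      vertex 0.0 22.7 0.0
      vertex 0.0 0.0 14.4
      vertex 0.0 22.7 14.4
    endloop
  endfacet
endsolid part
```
; perimeter-only toolpath
G21 ; units = mm
G90 ; absolute positioning
G28 ; home
; layer 1
G0 Z4.8
G0 X0.0 Y0.0
G1 X27.3 Y0.0
G1 X27.3 Y8.7
G1 X3.5 Y8.7
G1 X3.5 Y22.7
G1 X0.0 Y22.7
G1 X0.0 Y0.0
; layer 2
G0 Z9.6
G0 X0.0 Y0.0
G1 X27.3 Y0.0
G1 X27.3 Y8.7
G1 X3.5 Y8.7
G1 X3.5 Y22.7
G1 X0.0 Y22.7
G1 X0.0 Y0.0
; layer 3
G0 Z14.4
G0 X0.0 Y0.0
G1 X27.3 Y0.0
G1 X27.3 Y8.7
G1 X3.5 Y8.7
G1 X3.5 Y22.7
G1 X0.0 Y22.7
G1 X0.0 Y0.0
M2 ; end

The solid is an L-shaped prism: outer 27.3 × 22.7 mm, arm thicknesses ≈ 8.7 mm (horizontal) and 3.5 mm (vertical), extruded 14.4 mm in z. Slicing at Δz = 4.8 mm — 3 equal slices spanning the solid's height, so layer i sits at z = i·h/3 — gives 3 non-empty perimeters. Each is a 6-segment closed polygon; G0 lifts to the layer z and rapids to the start vertex, then G1 traces the edges.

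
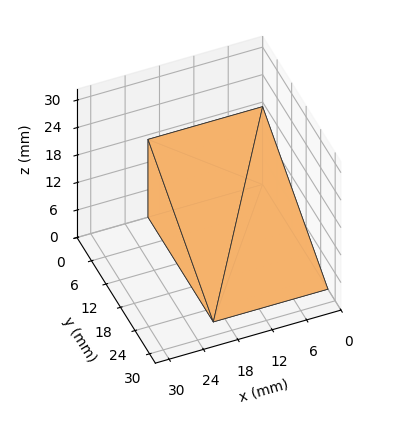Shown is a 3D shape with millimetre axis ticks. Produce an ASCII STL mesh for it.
Reading the render: the shape is a wedge (ramp): 20 × 27 mm base, rising to 17 mm along the y=0 edge and sloping linearly to z=0 at y=27 (dimensions read to the nearest mm from the axis ticks). For the STL, each face is triangulated and given an outward normal.

solid part
  facet normal 0.0000 0.0000 -1.0000
    outer loop
      vertex 20.00 27.00 0.00
      vertex 20.00 0.00 0.00
      vertex 0.00 0.00 0.00
    endloop
  endfacet
  facet normal 0.0000 0.0000 -1.0000
    outer loop
      vertex 0.00 27.00 0.00
      vertex 20.00 27.00 0.00
      vertex 0.00 0.00 0.00
    endloop
  endfacet
  facet normal 0.0000 -1.0000 0.0000
    outer loop
      vertex 0.00 0.00 0.00
      vertex 20.00 0.00 0.00
      vertex 20.00 0.00 17.00
    endloop
  endfacet
  facet normal 0.0000 -1.0000 0.0000
    outer loop
      vertex 0.00 0.00 0.00
      vertex 20.00 0.00 17.00
      vertex 0.00 0.00 17.00
    endloop
  endfacet
  facet normal 0.0000 0.5328 0.8462
    outer loop
      vertex 0.00 0.00 17.00
      vertex 20.00 0.00 17.00
      vertex 20.00 27.00 0.00
    endloop
  endfacet
  facet normal 0.0000 0.5328 0.8462
    outer loop
      vertex 0.00 0.00 17.00
      vertex 20.00 27.00 0.00
      vertex 0.00 27.00 0.00
    endloop
  endfacet
  facet normal -1.0000 0.0000 0.0000
    outer loop
      vertex 0.00 0.00 17.00
      vertex 0.00 27.00 0.00
      vertex 0.00 0.00 0.00
    endloop
  endfacet
  facet normal 1.0000 0.0000 0.0000
    outer loop
      vertex 20.00 0.00 0.00
      vertex 20.00 27.00 0.00
      vertex 20.00 0.00 17.00
    endloop
  endfacet
endsolid part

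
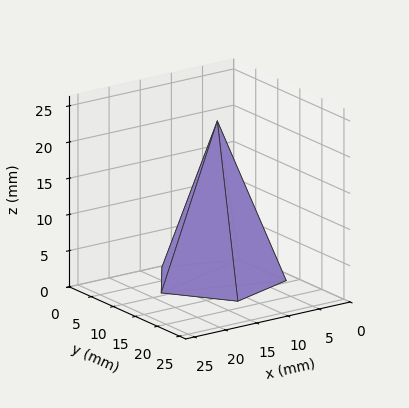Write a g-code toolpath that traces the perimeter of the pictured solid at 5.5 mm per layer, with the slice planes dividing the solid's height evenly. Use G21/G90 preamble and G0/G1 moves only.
Reading the render: the shape is a regular 5-sided pyramid, base circumscribed radius ≈ 9 mm, apex at z ≈ 22 mm (dimensions read to the nearest mm from the axis ticks). For the g-code, the solid's height is divided into equal slices at the stated Δz and each level perimeter traced with G1 moves after a G0 lift.

; perimeter-only toolpath
G21 ; units = mm
G90 ; absolute positioning
G28 ; home
; layer 1
G0 Z5.5
G0 X15.8 Y9.0
G1 X11.1 Y15.5
G1 X3.5 Y13.0
G1 X3.5 Y5.0
G1 X11.1 Y2.5
G1 X15.8 Y9.0
; layer 2
G0 Z11.0
G0 X13.5 Y9.0
G1 X10.4 Y13.3
G1 X5.3 Y11.7
G1 X5.3 Y6.3
G1 X10.4 Y4.7
G1 X13.5 Y9.0
; layer 3
G0 Z16.5
G0 X11.2 Y9.0
G1 X9.7 Y11.2
G1 X7.2 Y10.3
G1 X7.2 Y7.7
G1 X9.7 Y6.8
G1 X11.2 Y9.0
M2 ; end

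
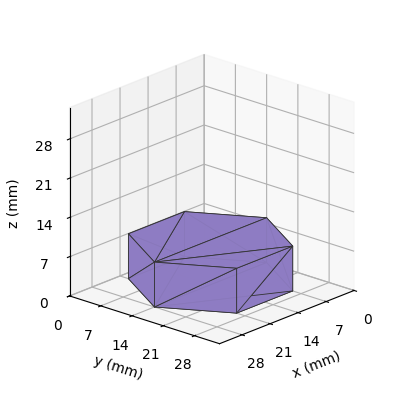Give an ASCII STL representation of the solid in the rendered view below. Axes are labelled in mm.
Reading the render: the shape is a regular 6-sided prism (a cylinder approximated with 6 flat sides), circumscribed radius ≈ 14 mm, height ≈ 8 mm (dimensions read to the nearest mm from the axis ticks). For the STL, each face is triangulated and given an outward normal.

solid part
  facet normal 0.0000 0.0000 -1.0000
    outer loop
      vertex 7.000 26.124 0.000
      vertex 21.000 26.124 0.000
      vertex 28.000 14.000 0.000
    endloop
  endfacet
  facet normal 0.0000 0.0000 -1.0000
    outer loop
      vertex 0.000 14.000 0.000
      vertex 7.000 26.124 0.000
      vertex 28.000 14.000 0.000
    endloop
  endfacet
  facet normal 0.0000 0.0000 -1.0000
    outer loop
      vertex 7.000 1.876 0.000
      vertex 0.000 14.000 0.000
      vertex 28.000 14.000 0.000
    endloop
  endfacet
  facet normal 0.0000 0.0000 -1.0000
    outer loop
      vertex 21.000 1.876 0.000
      vertex 7.000 1.876 0.000
      vertex 28.000 14.000 0.000
    endloop
  endfacet
  facet normal 0.0000 0.0000 1.0000
    outer loop
      vertex 28.000 14.000 8.000
      vertex 21.000 26.124 8.000
      vertex 7.000 26.124 8.000
    endloop
  endfacet
  facet normal 0.0000 0.0000 1.0000
    outer loop
      vertex 28.000 14.000 8.000
      vertex 7.000 26.124 8.000
      vertex 0.000 14.000 8.000
    endloop
  endfacet
  facet normal 0.0000 0.0000 1.0000
    outer loop
      vertex 28.000 14.000 8.000
      vertex 0.000 14.000 8.000
      vertex 7.000 1.876 8.000
    endloop
  endfacet
  facet normal 0.0000 0.0000 1.0000
    outer loop
      vertex 28.000 14.000 8.000
      vertex 7.000 1.876 8.000
      vertex 21.000 1.876 8.000
    endloop
  endfacet
  facet normal 0.8660 0.5000 0.0000
    outer loop
      vertex 28.000 14.000 0.000
      vertex 21.000 26.124 0.000
      vertex 21.000 26.124 8.000
    endloop
  endfacet
  facet normal 0.8660 0.5000 0.0000
    outer loop
      vertex 28.000 14.000 0.000
      vertex 21.000 26.124 8.000
      vertex 28.000 14.000 8.000
    endloop
  endfacet
  facet normal 0.0000 1.0000 0.0000
    outer loop
      vertex 21.000 26.124 0.000
      vertex 7.000 26.124 0.000
      vertex 7.000 26.124 8.000
    endloop
  endfacet
  facet normal 0.0000 1.0000 0.0000
    outer loop
      vertex 21.000 26.124 0.000
      vertex 7.000 26.124 8.000
      vertex 21.000 26.124 8.000
    endloop
  endfacet
  facet normal -0.8660 0.5000 0.0000
    outer loop
      vertex 7.000 26.124 0.000
      vertex 0.000 14.000 0.000
      vertex 0.000 14.000 8.000
    endloop
  endfacet
  facet normal -0.8660 0.5000 0.0000
    outer loop
      vertex 7.000 26.124 0.000
      vertex 0.000 14.000 8.000
      vertex 7.000 26.124 8.000
    endloop
  endfacet
  facet normal -0.8660 -0.5000 0.0000
    outer loop
      vertex 0.000 14.000 0.000
      vertex 7.000 1.876 0.000
      vertex 7.000 1.876 8.000
    endloop
  endfacet
  facet normal -0.8660 -0.5000 0.0000
    outer loop
      vertex 0.000 14.000 0.000
      vertex 7.000 1.876 8.000
      vertex 0.000 14.000 8.000
    endloop
  endfacet
  facet normal 0.0000 -1.0000 0.0000
    outer loop
      vertex 7.000 1.876 0.000
      vertex 21.000 1.876 0.000
      vertex 21.000 1.876 8.000
    endloop
  endfacet
  facet normal 0.0000 -1.0000 0.0000
    outer loop
      vertex 7.000 1.876 0.000
      vertex 21.000 1.876 8.000
      vertex 7.000 1.876 8.000
    endloop
  endfacet
  facet normal 0.8660 -0.5000 0.0000
    outer loop
      vertex 21.000 1.876 0.000
      vertex 28.000 14.000 0.000
      vertex 28.000 14.000 8.000
    endloop
  endfacet
  facet normal 0.8660 -0.5000 0.0000
    outer loop
      vertex 21.000 1.876 0.000
      vertex 28.000 14.000 8.000
      vertex 21.000 1.876 8.000
    endloop
  endfacet
endsolid part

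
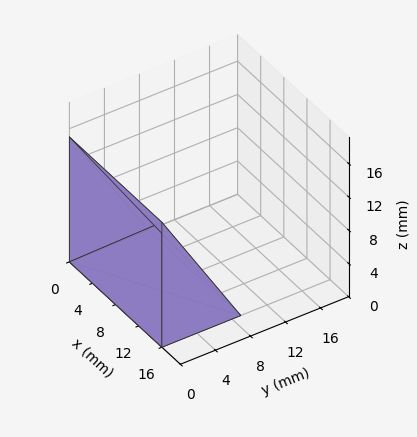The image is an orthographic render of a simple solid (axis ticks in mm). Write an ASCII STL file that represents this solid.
Reading the render: the shape is a wedge (ramp): 16 × 9 mm base, rising to 15 mm along the y=0 edge and sloping linearly to z=0 at y=9 (dimensions read to the nearest mm from the axis ticks). For the STL, each face is triangulated and given an outward normal.

solid part
  facet normal 0.0000 0.0000 -1.0000
    outer loop
      vertex 16.00 9.00 0.00
      vertex 16.00 0.00 0.00
      vertex 0.00 0.00 0.00
    endloop
  endfacet
  facet normal 0.0000 0.0000 -1.0000
    outer loop
      vertex 0.00 9.00 0.00
      vertex 16.00 9.00 0.00
      vertex 0.00 0.00 0.00
    endloop
  endfacet
  facet normal 0.0000 -1.0000 0.0000
    outer loop
      vertex 0.00 0.00 0.00
      vertex 16.00 0.00 0.00
      vertex 16.00 0.00 15.00
    endloop
  endfacet
  facet normal 0.0000 -1.0000 0.0000
    outer loop
      vertex 0.00 0.00 0.00
      vertex 16.00 0.00 15.00
      vertex 0.00 0.00 15.00
    endloop
  endfacet
  facet normal 0.0000 0.8575 0.5145
    outer loop
      vertex 0.00 0.00 15.00
      vertex 16.00 0.00 15.00
      vertex 16.00 9.00 0.00
    endloop
  endfacet
  facet normal 0.0000 0.8575 0.5145
    outer loop
      vertex 0.00 0.00 15.00
      vertex 16.00 9.00 0.00
      vertex 0.00 9.00 0.00
    endloop
  endfacet
  facet normal -1.0000 0.0000 0.0000
    outer loop
      vertex 0.00 0.00 15.00
      vertex 0.00 9.00 0.00
      vertex 0.00 0.00 0.00
    endloop
  endfacet
  facet normal 1.0000 0.0000 0.0000
    outer loop
      vertex 16.00 0.00 0.00
      vertex 16.00 9.00 0.00
      vertex 16.00 0.00 15.00
    endloop
  endfacet
endsolid part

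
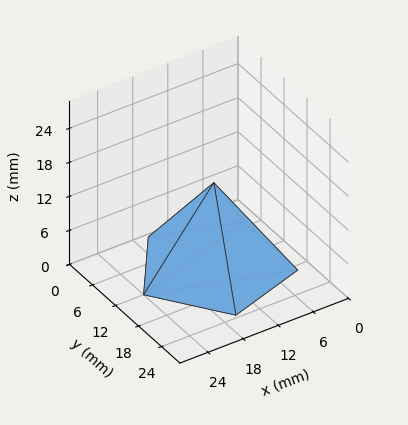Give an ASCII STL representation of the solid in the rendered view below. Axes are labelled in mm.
Reading the render: the shape is a regular 5-sided pyramid, base circumscribed radius ≈ 12 mm, apex at z ≈ 15 mm (dimensions read to the nearest mm from the axis ticks). For the STL, each face is triangulated and given an outward normal.

solid part
  facet normal 0.0000 0.0000 -1.0000
    outer loop
      vertex 2.29 19.05 0.00
      vertex 15.71 23.41 0.00
      vertex 24.00 12.00 0.00
    endloop
  endfacet
  facet normal 0.0000 0.0000 -1.0000
    outer loop
      vertex 2.29 4.95 0.00
      vertex 2.29 19.05 0.00
      vertex 24.00 12.00 0.00
    endloop
  endfacet
  facet normal 0.0000 0.0000 -1.0000
    outer loop
      vertex 15.71 0.59 0.00
      vertex 2.29 4.95 0.00
      vertex 24.00 12.00 0.00
    endloop
  endfacet
  facet normal 0.6792 0.4935 0.5433
    outer loop
      vertex 24.00 12.00 0.00
      vertex 15.71 23.41 0.00
      vertex 12.00 12.00 15.00
    endloop
  endfacet
  facet normal -0.2594 0.7985 0.5432
    outer loop
      vertex 15.71 23.41 0.00
      vertex 2.29 19.05 0.00
      vertex 12.00 12.00 15.00
    endloop
  endfacet
  facet normal -0.8395 0.0000 0.5434
    outer loop
      vertex 2.29 19.05 0.00
      vertex 2.29 4.95 0.00
      vertex 12.00 12.00 15.00
    endloop
  endfacet
  facet normal -0.2594 -0.7985 0.5432
    outer loop
      vertex 2.29 4.95 0.00
      vertex 15.71 0.59 0.00
      vertex 12.00 12.00 15.00
    endloop
  endfacet
  facet normal 0.6792 -0.4935 0.5433
    outer loop
      vertex 15.71 0.59 0.00
      vertex 24.00 12.00 0.00
      vertex 12.00 12.00 15.00
    endloop
  endfacet
endsolid part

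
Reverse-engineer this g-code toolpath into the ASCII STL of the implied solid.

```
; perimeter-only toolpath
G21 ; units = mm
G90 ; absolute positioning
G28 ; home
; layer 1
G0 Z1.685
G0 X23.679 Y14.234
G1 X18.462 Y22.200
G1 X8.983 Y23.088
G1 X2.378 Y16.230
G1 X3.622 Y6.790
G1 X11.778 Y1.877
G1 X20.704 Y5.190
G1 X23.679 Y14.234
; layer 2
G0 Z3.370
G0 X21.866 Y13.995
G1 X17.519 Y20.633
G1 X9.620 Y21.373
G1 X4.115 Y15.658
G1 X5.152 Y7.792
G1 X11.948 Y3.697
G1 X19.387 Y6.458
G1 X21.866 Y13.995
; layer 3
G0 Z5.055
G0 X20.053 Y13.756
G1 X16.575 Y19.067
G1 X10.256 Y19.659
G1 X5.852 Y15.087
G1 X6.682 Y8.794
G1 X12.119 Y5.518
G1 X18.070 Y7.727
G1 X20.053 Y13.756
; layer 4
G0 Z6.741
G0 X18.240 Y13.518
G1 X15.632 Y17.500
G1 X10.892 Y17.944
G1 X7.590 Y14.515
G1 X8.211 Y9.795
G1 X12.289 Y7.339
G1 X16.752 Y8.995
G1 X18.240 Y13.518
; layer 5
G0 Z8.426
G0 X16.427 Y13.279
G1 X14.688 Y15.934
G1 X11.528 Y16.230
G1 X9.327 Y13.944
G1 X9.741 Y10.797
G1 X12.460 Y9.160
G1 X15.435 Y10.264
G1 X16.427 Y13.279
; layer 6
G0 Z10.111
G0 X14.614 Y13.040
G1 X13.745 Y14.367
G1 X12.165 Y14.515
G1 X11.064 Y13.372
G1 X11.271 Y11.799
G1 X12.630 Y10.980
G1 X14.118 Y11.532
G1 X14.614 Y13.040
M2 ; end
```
solid part
  facet normal 0.0000 0.0000 -1.0000
    outer loop
      vertex 8.347 24.802 0.000
      vertex 19.406 23.766 0.000
      vertex 25.492 14.473 0.000
    endloop
  endfacet
  facet normal 0.0000 0.0000 -1.0000
    outer loop
      vertex 0.641 16.801 0.000
      vertex 8.347 24.802 0.000
      vertex 25.492 14.473 0.000
    endloop
  endfacet
  facet normal 0.0000 0.0000 -1.0000
    outer loop
      vertex 2.092 5.788 0.000
      vertex 0.641 16.801 0.000
      vertex 25.492 14.473 0.000
    endloop
  endfacet
  facet normal 0.0000 0.0000 -1.0000
    outer loop
      vertex 11.607 0.056 0.000
      vertex 2.092 5.788 0.000
      vertex 25.492 14.473 0.000
    endloop
  endfacet
  facet normal 0.0000 0.0000 -1.0000
    outer loop
      vertex 22.021 3.921 0.000
      vertex 11.607 0.056 0.000
      vertex 25.492 14.473 0.000
    endloop
  endfacet
  facet normal 0.5982 0.3917 0.6991
    outer loop
      vertex 25.492 14.473 0.000
      vertex 19.406 23.766 0.000
      vertex 12.801 12.801 11.796
    endloop
  endfacet
  facet normal 0.0667 0.7119 0.6991
    outer loop
      vertex 19.406 23.766 0.000
      vertex 8.347 24.802 0.000
      vertex 12.801 12.801 11.796
    endloop
  endfacet
  facet normal -0.5150 0.4960 0.6991
    outer loop
      vertex 8.347 24.802 0.000
      vertex 0.641 16.801 0.000
      vertex 12.801 12.801 11.796
    endloop
  endfacet
  facet normal -0.7089 -0.0934 0.6991
    outer loop
      vertex 0.641 16.801 0.000
      vertex 2.092 5.788 0.000
      vertex 12.801 12.801 11.796
    endloop
  endfacet
  facet normal -0.3690 -0.6125 0.6991
    outer loop
      vertex 2.092 5.788 0.000
      vertex 11.607 0.056 0.000
      vertex 12.801 12.801 11.796
    endloop
  endfacet
  facet normal 0.2488 -0.6703 0.6991
    outer loop
      vertex 11.607 0.056 0.000
      vertex 22.021 3.921 0.000
      vertex 12.801 12.801 11.796
    endloop
  endfacet
  facet normal 0.6792 -0.2234 0.6991
    outer loop
      vertex 22.021 3.921 0.000
      vertex 25.492 14.473 0.000
      vertex 12.801 12.801 11.796
    endloop
  endfacet
endsolid part

The G0 Z moves step by Δz≈1.685 mm. The G1 loops shrink linearly with z, so the solid tapers from its base footprint up to z≈11.8. Closing with a flat bottom cap and the tapered top and triangulating gives 12 facets — a regular 7-sided pyramid, base circumscribed radius ≈ 12.8 mm, apex at z ≈ 11.8 mm.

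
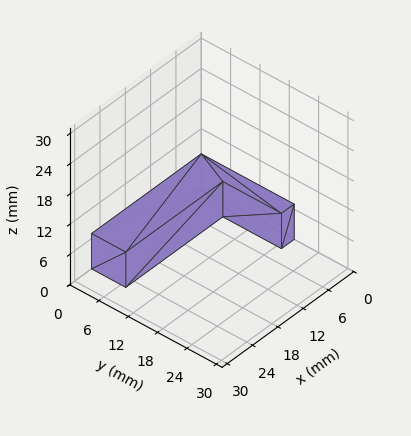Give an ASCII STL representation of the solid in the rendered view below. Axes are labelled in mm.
Reading the render: the shape is an L-shaped prism: outer 26 × 19 mm, arm thicknesses ≈ 7 mm (horizontal) and 3 mm (vertical), extruded 7 mm in z (dimensions read to the nearest mm from the axis ticks). For the STL, each face is triangulated and given an outward normal.

solid part
  facet normal 0.0000 0.0000 -1.0000
    outer loop
      vertex 26.00 7.00 0.00
      vertex 26.00 0.00 0.00
      vertex 0.00 0.00 0.00
    endloop
  endfacet
  facet normal 0.0000 0.0000 -1.0000
    outer loop
      vertex 3.00 7.00 0.00
      vertex 26.00 7.00 0.00
      vertex 0.00 0.00 0.00
    endloop
  endfacet
  facet normal 0.0000 0.0000 -1.0000
    outer loop
      vertex 3.00 19.00 0.00
      vertex 3.00 7.00 0.00
      vertex 0.00 0.00 0.00
    endloop
  endfacet
  facet normal 0.0000 0.0000 -1.0000
    outer loop
      vertex 0.00 19.00 0.00
      vertex 3.00 19.00 0.00
      vertex 0.00 0.00 0.00
    endloop
  endfacet
  facet normal 0.0000 0.0000 1.0000
    outer loop
      vertex 0.00 0.00 7.00
      vertex 26.00 0.00 7.00
      vertex 26.00 7.00 7.00
    endloop
  endfacet
  facet normal 0.0000 0.0000 1.0000
    outer loop
      vertex 0.00 0.00 7.00
      vertex 26.00 7.00 7.00
      vertex 3.00 7.00 7.00
    endloop
  endfacet
  facet normal 0.0000 0.0000 1.0000
    outer loop
      vertex 0.00 0.00 7.00
      vertex 3.00 7.00 7.00
      vertex 3.00 19.00 7.00
    endloop
  endfacet
  facet normal 0.0000 0.0000 1.0000
    outer loop
      vertex 0.00 0.00 7.00
      vertex 3.00 19.00 7.00
      vertex 0.00 19.00 7.00
    endloop
  endfacet
  facet normal 0.0000 -1.0000 0.0000
    outer loop
      vertex 0.00 0.00 0.00
      vertex 26.00 0.00 0.00
      vertex 26.00 0.00 7.00
    endloop
  endfacet
  facet normal 0.0000 -1.0000 0.0000
    outer loop
      vertex 0.00 0.00 0.00
      vertex 26.00 0.00 7.00
      vertex 0.00 0.00 7.00
    endloop
  endfacet
  facet normal 1.0000 0.0000 0.0000
    outer loop
      vertex 26.00 0.00 0.00
      vertex 26.00 7.00 0.00
      vertex 26.00 7.00 7.00
    endloop
  endfacet
  facet normal 1.0000 0.0000 0.0000
    outer loop
      vertex 26.00 0.00 0.00
      vertex 26.00 7.00 7.00
      vertex 26.00 0.00 7.00
    endloop
  endfacet
  facet normal 0.0000 1.0000 0.0000
    outer loop
      vertex 26.00 7.00 0.00
      vertex 3.00 7.00 0.00
      vertex 3.00 7.00 7.00
    endloop
  endfacet
  facet normal 0.0000 1.0000 0.0000
    outer loop
      vertex 26.00 7.00 0.00
      vertex 3.00 7.00 7.00
      vertex 26.00 7.00 7.00
    endloop
  endfacet
  facet normal 1.0000 0.0000 0.0000
    outer loop
      vertex 3.00 7.00 0.00
      vertex 3.00 19.00 0.00
      vertex 3.00 19.00 7.00
    endloop
  endfacet
  facet normal 1.0000 0.0000 0.0000
    outer loop
      vertex 3.00 7.00 0.00
      vertex 3.00 19.00 7.00
      vertex 3.00 7.00 7.00
    endloop
  endfacet
  facet normal 0.0000 1.0000 0.0000
    outer loop
      vertex 3.00 19.00 0.00
      vertex 0.00 19.00 0.00
      vertex 0.00 19.00 7.00
    endloop
  endfacet
  facet normal 0.0000 1.0000 0.0000
    outer loop
      vertex 3.00 19.00 0.00
      vertex 0.00 19.00 7.00
      vertex 3.00 19.00 7.00
    endloop
  endfacet
  facet normal -1.0000 0.0000 0.0000
    outer loop
      vertex 0.00 19.00 0.00
      vertex 0.00 0.00 0.00
      vertex 0.00 0.00 7.00
    endloop
  endfacet
  facet normal -1.0000 0.0000 0.0000
    outer loop
      vertex 0.00 19.00 0.00
      vertex 0.00 0.00 7.00
      vertex 0.00 19.00 7.00
    endloop
  endfacet
endsolid part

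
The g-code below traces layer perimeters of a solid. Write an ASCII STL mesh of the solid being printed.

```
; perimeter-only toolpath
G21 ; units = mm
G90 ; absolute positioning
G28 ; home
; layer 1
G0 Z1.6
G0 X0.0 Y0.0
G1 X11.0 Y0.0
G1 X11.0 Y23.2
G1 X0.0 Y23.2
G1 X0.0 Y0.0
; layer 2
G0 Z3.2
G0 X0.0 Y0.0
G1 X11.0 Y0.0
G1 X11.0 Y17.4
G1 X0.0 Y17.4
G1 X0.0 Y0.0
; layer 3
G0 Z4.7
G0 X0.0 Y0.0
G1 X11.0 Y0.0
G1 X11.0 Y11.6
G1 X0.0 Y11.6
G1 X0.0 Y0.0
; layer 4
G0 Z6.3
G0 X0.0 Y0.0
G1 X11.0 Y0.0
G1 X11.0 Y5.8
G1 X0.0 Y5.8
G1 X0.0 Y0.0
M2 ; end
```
solid part
  facet normal 0.0000 0.0000 -1.0000
    outer loop
      vertex 11.0 29.0 0.0
      vertex 11.0 0.0 0.0
      vertex 0.0 0.0 0.0
    endloop
  endfacet
  facet normal 0.0000 0.0000 -1.0000
    outer loop
      vertex 0.0 29.0 0.0
      vertex 11.0 29.0 0.0
      vertex 0.0 0.0 0.0
    endloop
  endfacet
  facet normal 0.0000 -1.0000 0.0000
    outer loop
      vertex 0.0 0.0 0.0
      vertex 11.0 0.0 0.0
      vertex 11.0 0.0 7.9
    endloop
  endfacet
  facet normal 0.0000 -1.0000 0.0000
    outer loop
      vertex 0.0 0.0 0.0
      vertex 11.0 0.0 7.9
      vertex 0.0 0.0 7.9
    endloop
  endfacet
  facet normal 0.0000 0.2628 0.9648
    outer loop
      vertex 0.0 0.0 7.9
      vertex 11.0 0.0 7.9
      vertex 11.0 29.0 0.0
    endloop
  endfacet
  facet normal 0.0000 0.2628 0.9648
    outer loop
      vertex 0.0 0.0 7.9
      vertex 11.0 29.0 0.0
      vertex 0.0 29.0 0.0
    endloop
  endfacet
  facet normal -1.0000 0.0000 0.0000
    outer loop
      vertex 0.0 0.0 7.9
      vertex 0.0 29.0 0.0
      vertex 0.0 0.0 0.0
    endloop
  endfacet
  facet normal 1.0000 0.0000 0.0000
    outer loop
      vertex 11.0 0.0 0.0
      vertex 11.0 29.0 0.0
      vertex 11.0 0.0 7.9
    endloop
  endfacet
endsolid part

The G0 Z moves step by Δz≈1.6 mm. The G1 loops shrink linearly with z, so the solid tapers from its base footprint up to z≈7.9. Closing with a flat bottom cap and the tapered top and triangulating gives 8 facets — a wedge (ramp): 11 × 29 mm base, rising to 7.9 mm along the y=0 edge and sloping linearly to z=0 at y=29.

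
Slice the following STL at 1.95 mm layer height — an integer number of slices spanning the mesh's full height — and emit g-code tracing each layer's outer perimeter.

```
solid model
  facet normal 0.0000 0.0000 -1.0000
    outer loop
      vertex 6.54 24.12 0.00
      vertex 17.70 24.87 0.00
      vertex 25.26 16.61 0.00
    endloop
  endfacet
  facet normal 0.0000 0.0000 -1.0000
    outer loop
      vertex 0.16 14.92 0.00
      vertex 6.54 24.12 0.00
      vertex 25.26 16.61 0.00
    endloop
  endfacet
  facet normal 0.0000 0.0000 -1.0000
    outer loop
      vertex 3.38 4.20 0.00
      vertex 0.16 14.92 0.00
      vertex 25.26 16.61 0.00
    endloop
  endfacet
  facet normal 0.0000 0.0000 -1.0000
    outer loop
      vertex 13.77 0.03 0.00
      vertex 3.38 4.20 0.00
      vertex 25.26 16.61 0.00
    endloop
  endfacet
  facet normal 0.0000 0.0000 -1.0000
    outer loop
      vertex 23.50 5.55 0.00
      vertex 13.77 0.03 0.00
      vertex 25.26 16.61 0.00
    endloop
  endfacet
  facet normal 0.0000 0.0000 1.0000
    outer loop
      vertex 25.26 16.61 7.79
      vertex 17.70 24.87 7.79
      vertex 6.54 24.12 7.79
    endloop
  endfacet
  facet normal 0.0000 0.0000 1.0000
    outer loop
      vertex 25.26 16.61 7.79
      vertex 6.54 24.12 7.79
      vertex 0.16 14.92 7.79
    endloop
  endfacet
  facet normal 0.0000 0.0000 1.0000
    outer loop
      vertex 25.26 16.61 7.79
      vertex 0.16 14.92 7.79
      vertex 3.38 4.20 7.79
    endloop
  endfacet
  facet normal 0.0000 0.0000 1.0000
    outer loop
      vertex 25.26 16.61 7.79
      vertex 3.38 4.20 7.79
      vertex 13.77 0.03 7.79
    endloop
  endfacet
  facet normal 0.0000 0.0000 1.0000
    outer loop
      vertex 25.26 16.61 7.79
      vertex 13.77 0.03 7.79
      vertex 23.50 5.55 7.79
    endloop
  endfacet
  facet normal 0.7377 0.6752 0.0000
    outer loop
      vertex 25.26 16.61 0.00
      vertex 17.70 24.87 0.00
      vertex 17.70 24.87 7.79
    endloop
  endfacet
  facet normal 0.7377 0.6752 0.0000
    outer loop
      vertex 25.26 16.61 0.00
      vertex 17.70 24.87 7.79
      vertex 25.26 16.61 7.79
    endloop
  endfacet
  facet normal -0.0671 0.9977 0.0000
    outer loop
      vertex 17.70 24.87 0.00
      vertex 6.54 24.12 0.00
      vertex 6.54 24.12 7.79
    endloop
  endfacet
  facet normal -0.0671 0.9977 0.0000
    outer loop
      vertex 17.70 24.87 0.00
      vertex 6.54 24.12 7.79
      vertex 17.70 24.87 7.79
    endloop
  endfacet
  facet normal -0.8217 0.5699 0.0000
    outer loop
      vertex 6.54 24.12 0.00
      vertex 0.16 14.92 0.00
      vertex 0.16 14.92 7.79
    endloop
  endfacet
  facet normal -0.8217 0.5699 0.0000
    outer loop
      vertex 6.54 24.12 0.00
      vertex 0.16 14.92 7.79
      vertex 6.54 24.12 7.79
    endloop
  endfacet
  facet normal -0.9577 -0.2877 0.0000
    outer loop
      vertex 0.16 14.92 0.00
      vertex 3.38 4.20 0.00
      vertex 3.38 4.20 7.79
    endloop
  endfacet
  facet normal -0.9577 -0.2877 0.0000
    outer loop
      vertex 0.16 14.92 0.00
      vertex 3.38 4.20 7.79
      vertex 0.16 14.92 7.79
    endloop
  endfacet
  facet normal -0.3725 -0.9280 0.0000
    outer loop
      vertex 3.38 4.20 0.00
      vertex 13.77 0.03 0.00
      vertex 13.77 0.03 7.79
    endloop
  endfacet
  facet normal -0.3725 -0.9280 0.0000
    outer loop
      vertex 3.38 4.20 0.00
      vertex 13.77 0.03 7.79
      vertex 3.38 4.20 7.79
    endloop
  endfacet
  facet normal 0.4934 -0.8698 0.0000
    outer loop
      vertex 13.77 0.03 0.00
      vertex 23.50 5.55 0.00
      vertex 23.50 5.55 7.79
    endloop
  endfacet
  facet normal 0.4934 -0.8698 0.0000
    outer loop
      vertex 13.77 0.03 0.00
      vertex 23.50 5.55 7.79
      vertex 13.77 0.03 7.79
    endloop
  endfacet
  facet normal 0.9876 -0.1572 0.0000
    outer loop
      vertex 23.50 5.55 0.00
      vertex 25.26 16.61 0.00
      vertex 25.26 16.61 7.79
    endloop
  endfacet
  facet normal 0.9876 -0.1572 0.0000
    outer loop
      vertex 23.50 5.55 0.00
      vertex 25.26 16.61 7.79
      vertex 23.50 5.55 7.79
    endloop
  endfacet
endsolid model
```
; perimeter-only toolpath
G21 ; units = mm
G90 ; absolute positioning
G28 ; home
; layer 1
G0 Z1.95
G0 X25.26 Y16.61
G1 X17.70 Y24.87
G1 X6.54 Y24.12
G1 X0.16 Y14.92
G1 X3.38 Y4.20
G1 X13.77 Y0.03
G1 X23.50 Y5.55
G1 X25.26 Y16.61
; layer 2
G0 Z3.90
G0 X25.26 Y16.61
G1 X17.70 Y24.87
G1 X6.54 Y24.12
G1 X0.16 Y14.92
G1 X3.38 Y4.20
G1 X13.77 Y0.03
G1 X23.50 Y5.55
G1 X25.26 Y16.61
; layer 3
G0 Z5.84
G0 X25.26 Y16.61
G1 X17.70 Y24.87
G1 X6.54 Y24.12
G1 X0.16 Y14.92
G1 X3.38 Y4.20
G1 X13.77 Y0.03
G1 X23.50 Y5.55
G1 X25.26 Y16.61
; layer 4
G0 Z7.79
G0 X25.26 Y16.61
G1 X17.70 Y24.87
G1 X6.54 Y24.12
G1 X0.16 Y14.92
G1 X3.38 Y4.20
G1 X13.77 Y0.03
G1 X23.50 Y5.55
G1 X25.26 Y16.61
M2 ; end

The solid is a regular 7-sided prism (a cylinder approximated with 7 flat sides), circumscribed radius ≈ 12.9 mm, height ≈ 7.79 mm. Slicing at Δz = 1.95 mm — 4 equal slices spanning the solid's height, so layer i sits at z = i·h/4 — gives 4 non-empty perimeters. Each is a 7-segment closed polygon; G0 lifts to the layer z and rapids to the start vertex, then G1 traces the edges.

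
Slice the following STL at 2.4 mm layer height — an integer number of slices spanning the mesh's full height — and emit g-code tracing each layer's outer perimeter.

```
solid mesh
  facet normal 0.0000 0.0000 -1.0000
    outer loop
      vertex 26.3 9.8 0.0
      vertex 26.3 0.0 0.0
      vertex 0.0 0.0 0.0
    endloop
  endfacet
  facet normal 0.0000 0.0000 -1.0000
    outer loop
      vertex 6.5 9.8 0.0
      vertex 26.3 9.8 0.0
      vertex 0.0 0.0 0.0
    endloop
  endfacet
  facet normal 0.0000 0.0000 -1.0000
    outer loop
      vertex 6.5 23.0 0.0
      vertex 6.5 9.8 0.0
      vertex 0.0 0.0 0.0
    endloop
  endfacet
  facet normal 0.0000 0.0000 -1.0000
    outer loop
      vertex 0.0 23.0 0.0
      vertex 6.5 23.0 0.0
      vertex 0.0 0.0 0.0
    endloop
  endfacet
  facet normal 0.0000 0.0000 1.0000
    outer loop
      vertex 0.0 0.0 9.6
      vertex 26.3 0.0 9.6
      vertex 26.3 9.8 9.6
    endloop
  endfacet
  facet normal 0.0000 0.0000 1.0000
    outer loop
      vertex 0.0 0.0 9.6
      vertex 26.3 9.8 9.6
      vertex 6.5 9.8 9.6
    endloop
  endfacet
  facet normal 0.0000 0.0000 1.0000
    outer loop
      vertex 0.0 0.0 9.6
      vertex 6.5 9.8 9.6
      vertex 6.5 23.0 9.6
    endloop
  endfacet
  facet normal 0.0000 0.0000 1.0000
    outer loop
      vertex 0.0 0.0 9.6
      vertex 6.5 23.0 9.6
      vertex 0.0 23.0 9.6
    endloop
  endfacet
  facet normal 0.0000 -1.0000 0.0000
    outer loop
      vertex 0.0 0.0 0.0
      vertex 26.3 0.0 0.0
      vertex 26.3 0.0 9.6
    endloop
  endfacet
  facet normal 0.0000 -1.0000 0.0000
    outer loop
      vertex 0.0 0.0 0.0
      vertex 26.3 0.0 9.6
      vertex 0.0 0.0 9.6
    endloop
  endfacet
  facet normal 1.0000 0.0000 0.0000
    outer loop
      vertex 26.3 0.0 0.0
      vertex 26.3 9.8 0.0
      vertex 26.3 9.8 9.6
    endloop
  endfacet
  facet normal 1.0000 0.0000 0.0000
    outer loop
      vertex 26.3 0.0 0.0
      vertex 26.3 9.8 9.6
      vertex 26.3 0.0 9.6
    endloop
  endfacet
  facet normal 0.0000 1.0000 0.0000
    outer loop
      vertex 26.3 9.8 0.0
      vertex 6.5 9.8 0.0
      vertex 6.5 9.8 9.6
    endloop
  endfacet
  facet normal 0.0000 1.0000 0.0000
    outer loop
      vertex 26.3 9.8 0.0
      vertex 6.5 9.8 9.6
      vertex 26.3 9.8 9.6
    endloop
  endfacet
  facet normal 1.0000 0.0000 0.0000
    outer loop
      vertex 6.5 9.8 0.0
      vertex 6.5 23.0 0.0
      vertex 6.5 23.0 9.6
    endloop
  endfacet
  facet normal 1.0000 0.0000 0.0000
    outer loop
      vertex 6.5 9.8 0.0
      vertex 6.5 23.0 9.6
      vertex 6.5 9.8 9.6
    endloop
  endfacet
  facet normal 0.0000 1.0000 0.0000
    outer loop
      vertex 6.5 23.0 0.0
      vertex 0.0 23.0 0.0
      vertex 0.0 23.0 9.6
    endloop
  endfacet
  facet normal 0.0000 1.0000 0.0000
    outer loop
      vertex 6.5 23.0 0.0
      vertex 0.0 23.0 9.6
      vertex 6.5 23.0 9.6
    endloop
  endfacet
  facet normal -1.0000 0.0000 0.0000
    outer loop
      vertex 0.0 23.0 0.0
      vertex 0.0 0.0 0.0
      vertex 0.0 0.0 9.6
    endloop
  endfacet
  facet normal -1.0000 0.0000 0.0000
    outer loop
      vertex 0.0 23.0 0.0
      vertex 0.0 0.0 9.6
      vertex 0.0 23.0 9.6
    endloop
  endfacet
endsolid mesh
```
; perimeter-only toolpath
G21 ; units = mm
G90 ; absolute positioning
G28 ; home
; layer 1
G0 Z2.4
G0 X0.0 Y0.0
G1 X26.3 Y0.0
G1 X26.3 Y9.8
G1 X6.5 Y9.8
G1 X6.5 Y23.0
G1 X0.0 Y23.0
G1 X0.0 Y0.0
; layer 2
G0 Z4.8
G0 X0.0 Y0.0
G1 X26.3 Y0.0
G1 X26.3 Y9.8
G1 X6.5 Y9.8
G1 X6.5 Y23.0
G1 X0.0 Y23.0
G1 X0.0 Y0.0
; layer 3
G0 Z7.2
G0 X0.0 Y0.0
G1 X26.3 Y0.0
G1 X26.3 Y9.8
G1 X6.5 Y9.8
G1 X6.5 Y23.0
G1 X0.0 Y23.0
G1 X0.0 Y0.0
; layer 4
G0 Z9.6
G0 X0.0 Y0.0
G1 X26.3 Y0.0
G1 X26.3 Y9.8
G1 X6.5 Y9.8
G1 X6.5 Y23.0
G1 X0.0 Y23.0
G1 X0.0 Y0.0
M2 ; end

The solid is an L-shaped prism: outer 26.3 × 23 mm, arm thicknesses ≈ 9.8 mm (horizontal) and 6.5 mm (vertical), extruded 9.6 mm in z. Slicing at Δz = 2.4 mm — 4 equal slices spanning the solid's height, so layer i sits at z = i·h/4 — gives 4 non-empty perimeters. Each is a 6-segment closed polygon; G0 lifts to the layer z and rapids to the start vertex, then G1 traces the edges.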